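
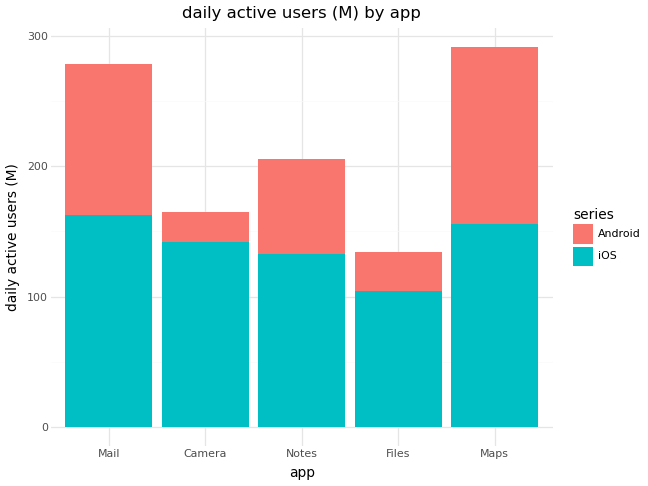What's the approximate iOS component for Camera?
iOS top ≈ 150, bottom ≈ 0; segment ≈ 150.

≈ 150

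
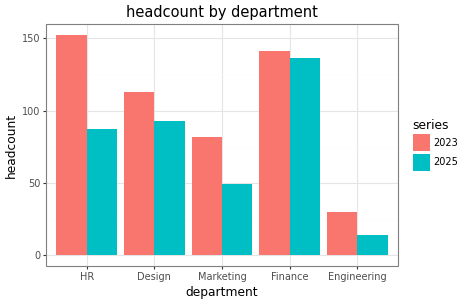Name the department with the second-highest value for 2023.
Top 3 for 2023: HR ≈ 160, Finance ≈ 140, Design ≈ 120.

Finance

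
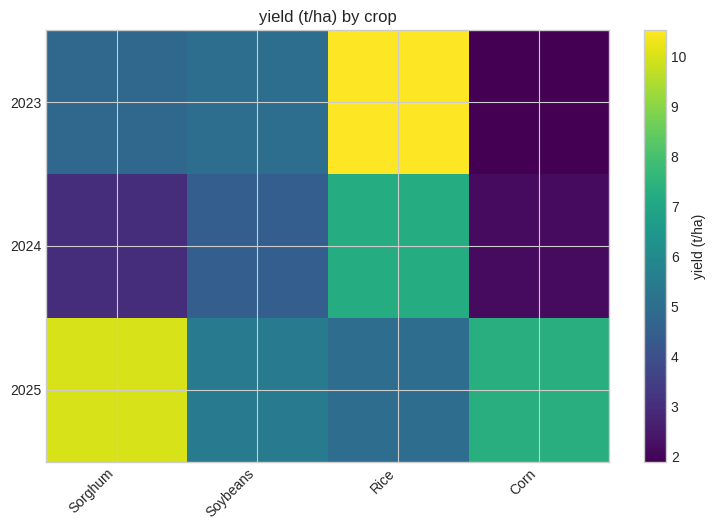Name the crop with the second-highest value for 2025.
Corn

Top 3 for 2025: Sorghum ≈ 10, Corn ≈ 7, Soybeans ≈ 5.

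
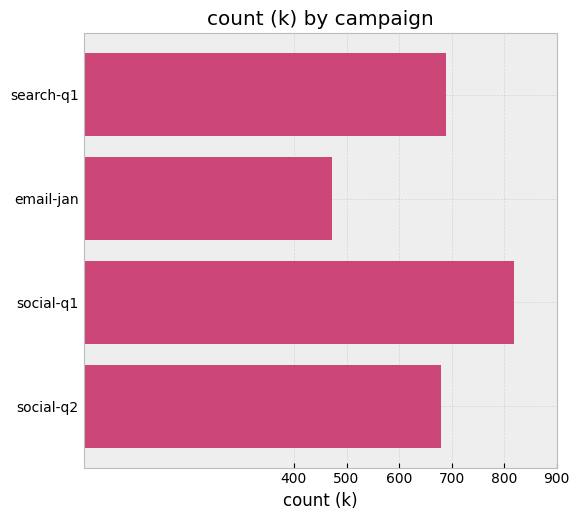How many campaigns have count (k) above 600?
3

Above 600: search-q1, social-q1, social-q2.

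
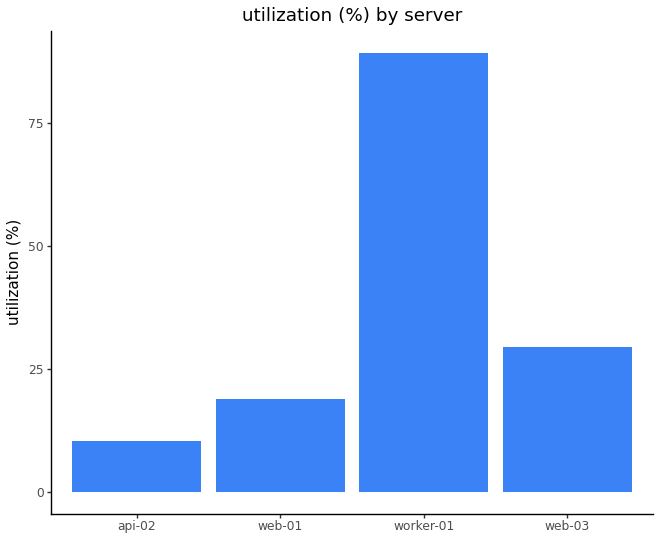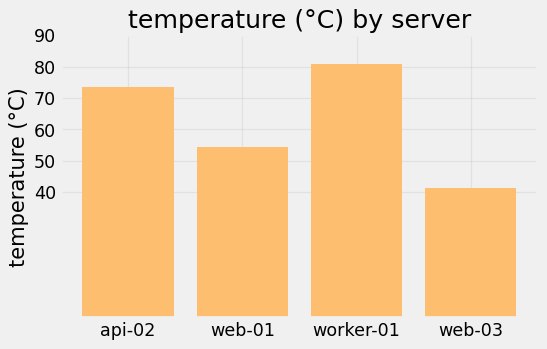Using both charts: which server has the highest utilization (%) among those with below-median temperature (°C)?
web-03

Chart 2 median temperature (°C) ≈ 60; below-median servers: web-01, web-03. Among those, web-03 has the highest utilization (%) (≈ 30).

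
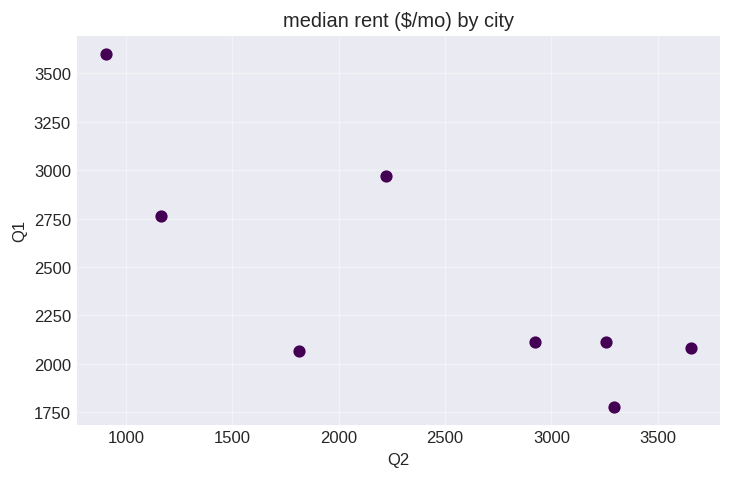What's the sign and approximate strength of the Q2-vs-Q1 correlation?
Points are negatively correlated; strong (|r| ≈ 0.8).

negative, strong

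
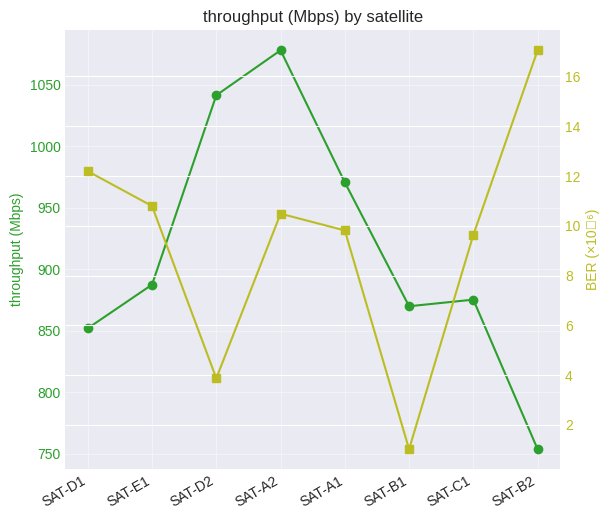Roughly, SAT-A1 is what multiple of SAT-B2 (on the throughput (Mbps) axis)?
SAT-A1 ≈ 950, SAT-B2 ≈ 750; 950/750 ≈ 1.27.

≈ 1.27×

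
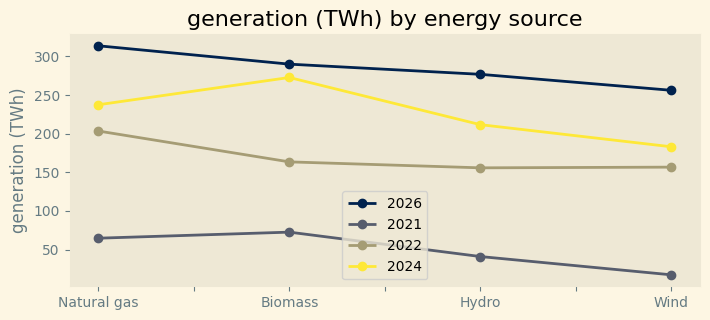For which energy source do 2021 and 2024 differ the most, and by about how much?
Biomass, ≈ 200 TWh

Biomass: 2021 ≈ 75, 2024 ≈ 275 → gap ≈ 200. Next-largest (Natural gas) is only ≈ 150.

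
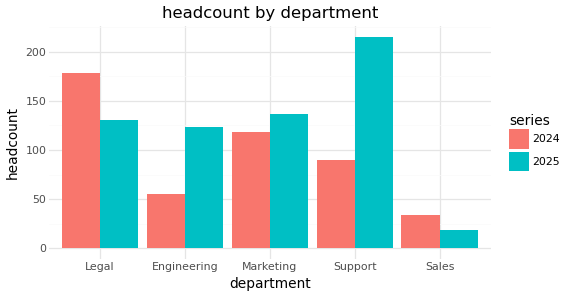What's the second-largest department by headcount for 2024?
Marketing

Top 3 for 2024: Legal ≈ 180, Marketing ≈ 120, Support ≈ 80.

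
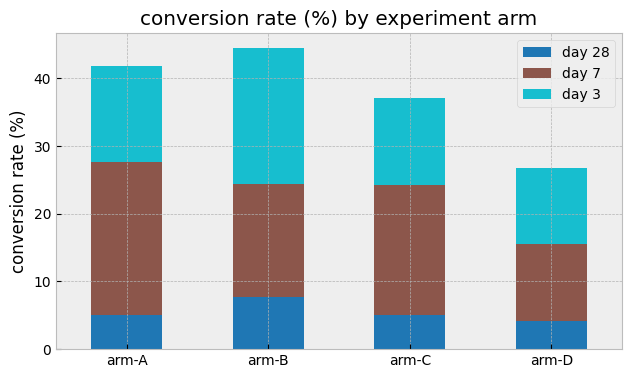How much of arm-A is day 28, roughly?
day 28 top ≈ 5, bottom ≈ 0; segment ≈ 5.

≈ 5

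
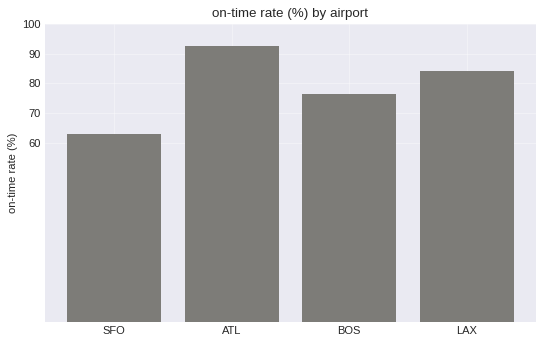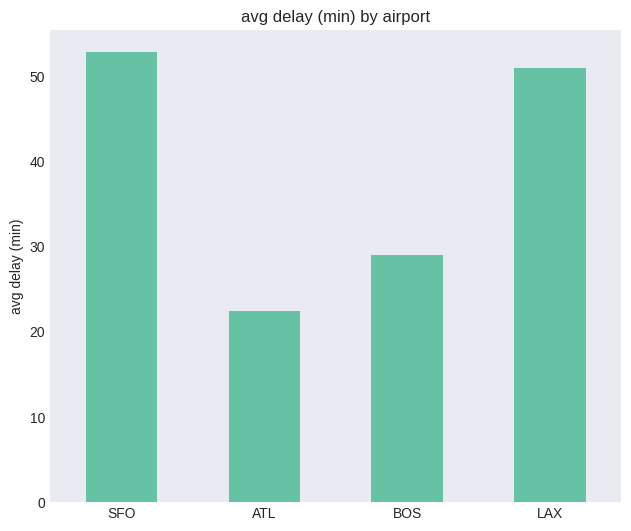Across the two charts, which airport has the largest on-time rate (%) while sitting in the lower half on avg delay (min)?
ATL

Chart 2 median avg delay (min) ≈ 40; below-median airports: ATL, BOS. Among those, ATL has the highest on-time rate (%) (≈ 90).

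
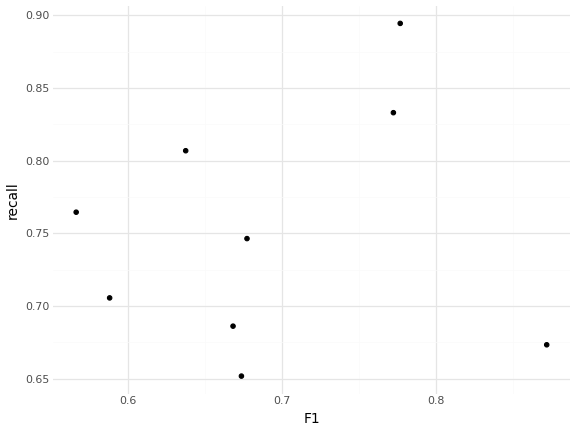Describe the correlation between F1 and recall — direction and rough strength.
Points are roughly uncorrelated; weak (|r| ≈ 0.1).

no clear correlation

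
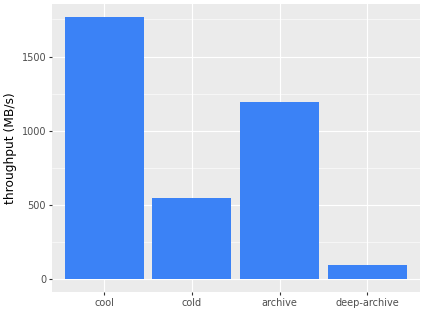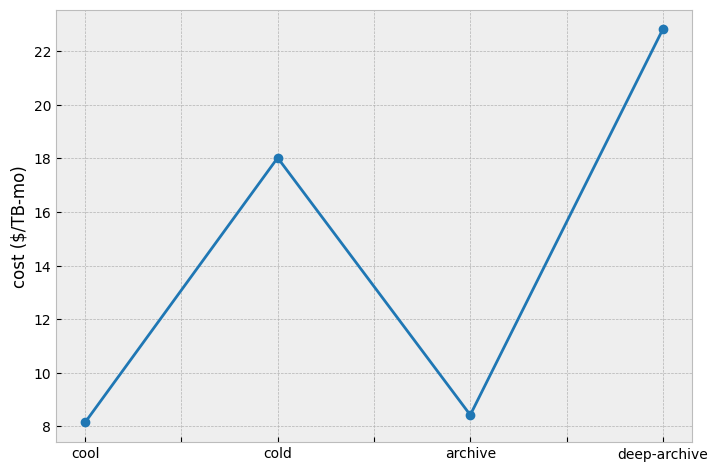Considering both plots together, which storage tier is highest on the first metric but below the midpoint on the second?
Chart 2 median cost ($/TB-mo) ≈ 15; below-median storage tiers: cool, archive. Among those, cool has the highest throughput (MB/s) (≈ 1800).

cool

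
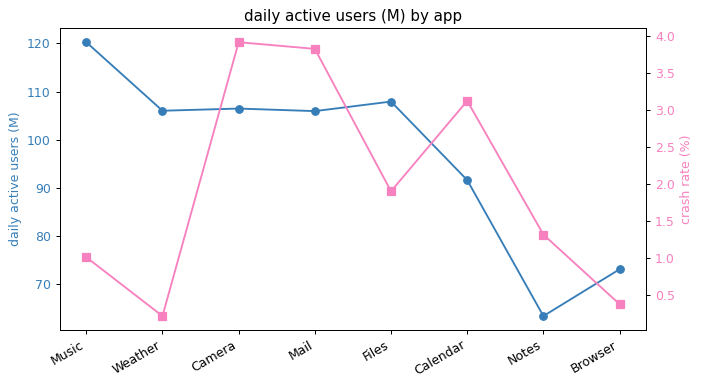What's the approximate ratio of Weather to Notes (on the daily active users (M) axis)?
Weather ≈ 105, Notes ≈ 65; 105/65 ≈ 1.62.

≈ 1.62×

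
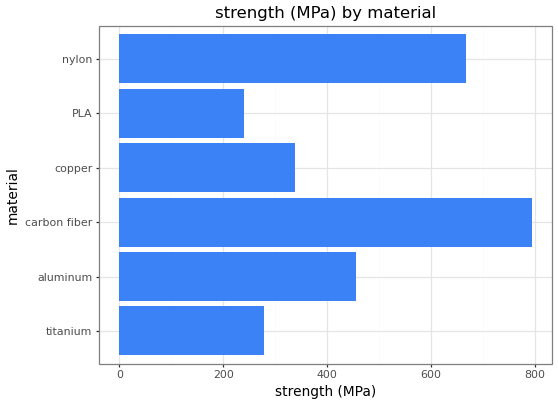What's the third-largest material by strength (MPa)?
aluminum

Top 4: carbon fiber ≈ 800, nylon ≈ 700, aluminum ≈ 500, copper ≈ 300.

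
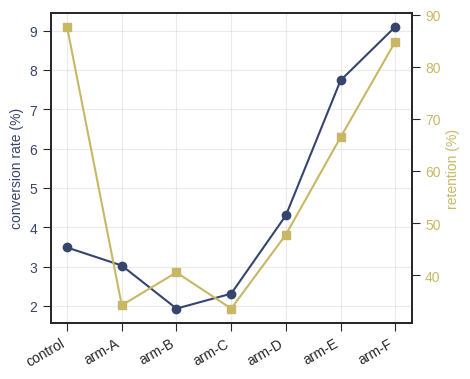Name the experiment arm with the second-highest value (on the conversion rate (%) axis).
arm-E

Top 3 (on the conversion rate (%) axis): arm-F ≈ 9, arm-E ≈ 8, arm-D ≈ 4.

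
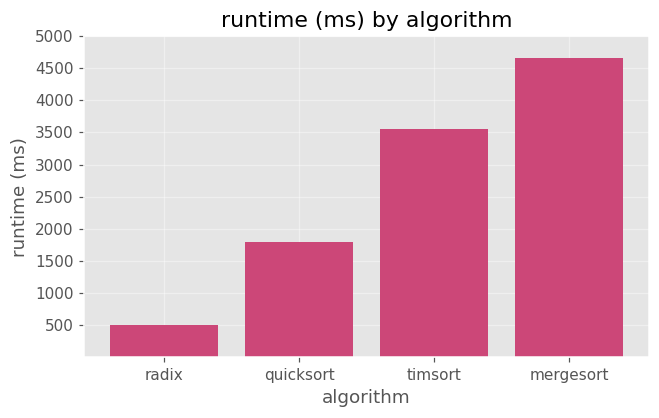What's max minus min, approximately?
Max mergesort ≈ 4500, min radix ≈ 500; range ≈ 4000.

≈ 4000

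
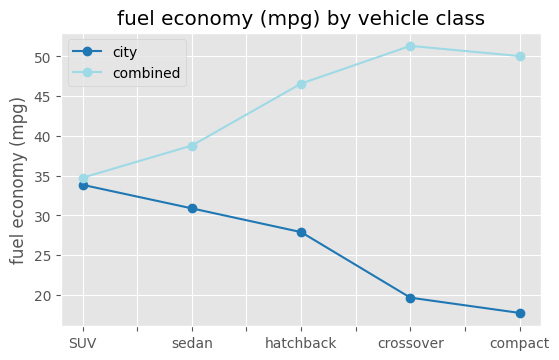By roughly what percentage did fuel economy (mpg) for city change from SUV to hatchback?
SUV ≈ 35, hatchback ≈ 30; (30 − 35) / 35 ≈ -14.3%.

≈ -14.3%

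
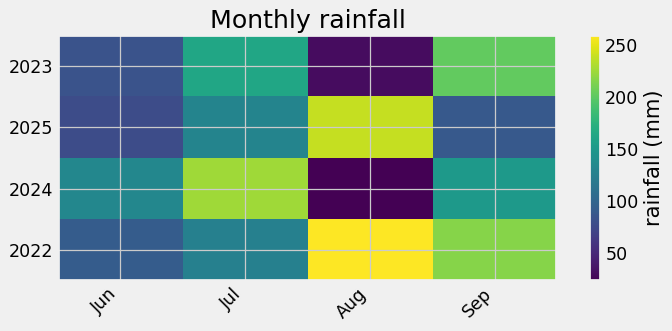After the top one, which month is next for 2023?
Jul

Top 3 for 2023: Sep ≈ 200, Jul ≈ 160, Jun ≈ 80.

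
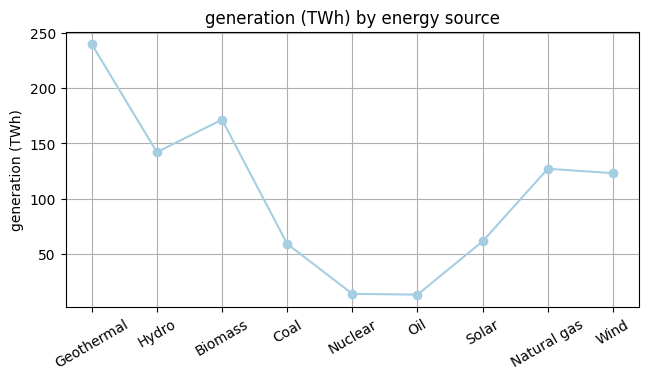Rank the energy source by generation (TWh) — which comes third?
Hydro

Top 4: Geothermal ≈ 240, Biomass ≈ 180, Hydro ≈ 140, Natural gas ≈ 120.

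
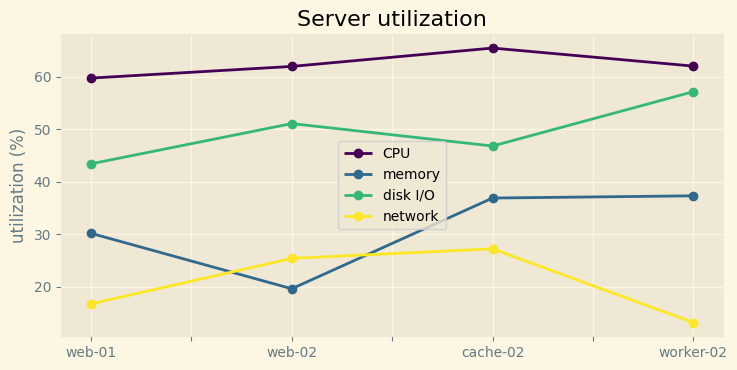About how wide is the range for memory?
Max worker-02 ≈ 35, min web-02 ≈ 20; range ≈ 15.

≈ 15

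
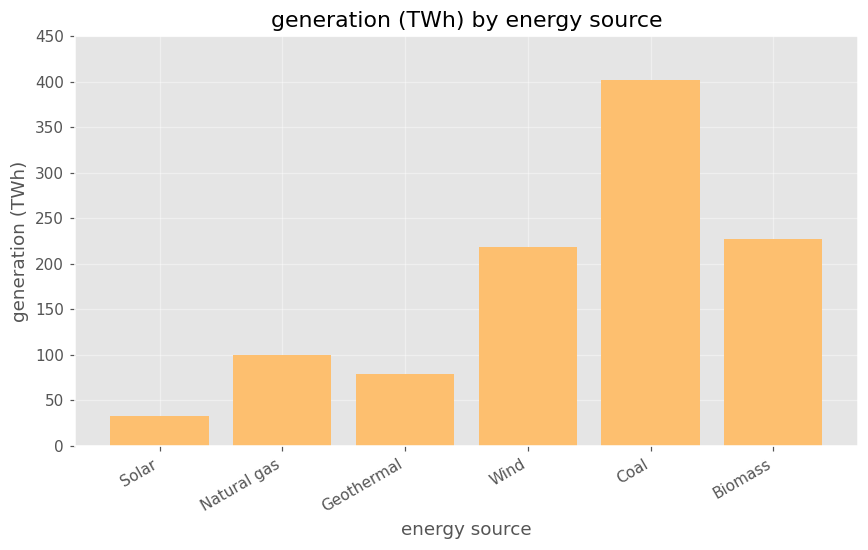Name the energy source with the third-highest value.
Wind

Top 4: Coal ≈ 400, Biomass ≈ 250, Wind ≈ 200, Natural gas ≈ 100.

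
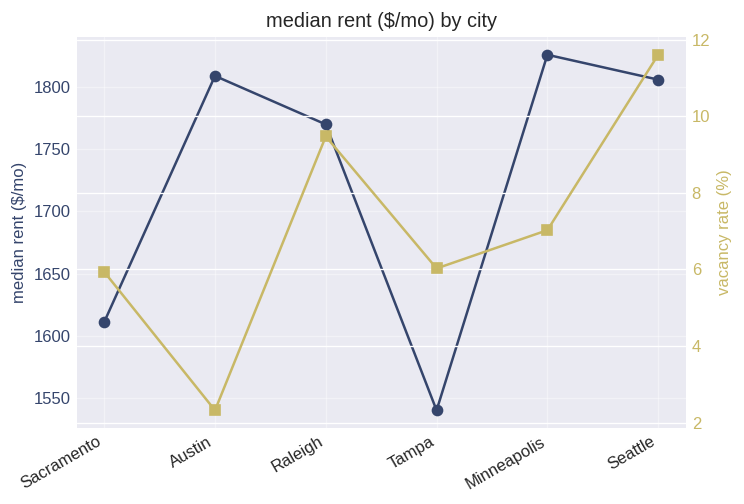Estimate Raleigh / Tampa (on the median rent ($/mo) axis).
Raleigh ≈ 1775, Tampa ≈ 1550; 1775/1550 ≈ 1.15.

≈ 1.15×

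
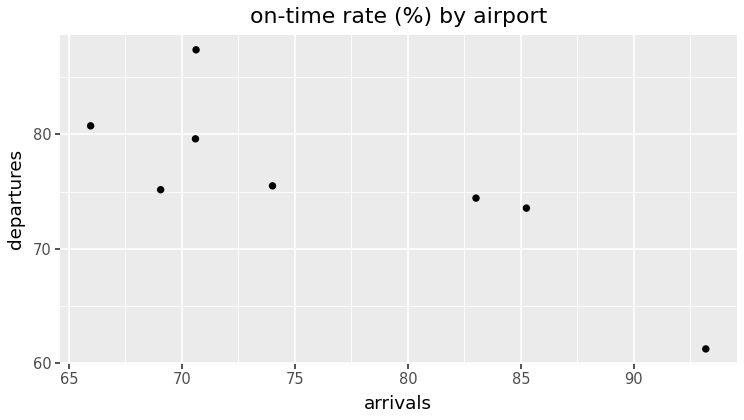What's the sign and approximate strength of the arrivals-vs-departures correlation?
negative, strong

Points are negatively correlated; strong (|r| ≈ 0.8).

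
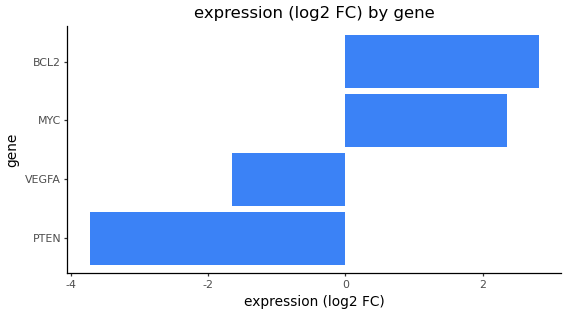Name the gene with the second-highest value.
Top 3: BCL2 ≈ 3, MYC ≈ 2, VEGFA ≈ -2.

MYC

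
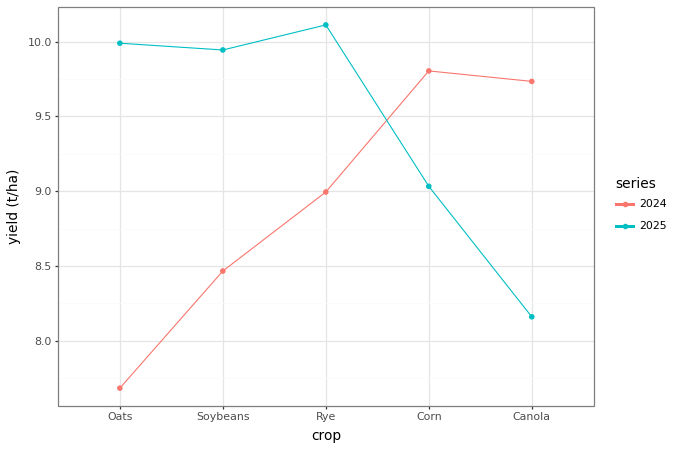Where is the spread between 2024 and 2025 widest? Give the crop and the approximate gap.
Oats: 2024 ≈ 7.5, 2025 ≈ 10.0 → gap ≈ 2.5. Next-largest (Canola) is only ≈ 1.5.

Oats, ≈ 2.5 t/ha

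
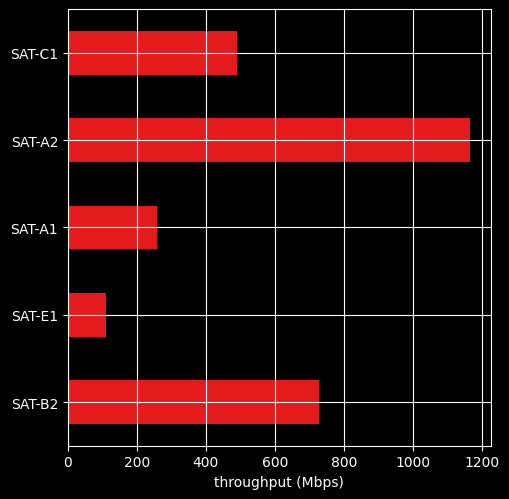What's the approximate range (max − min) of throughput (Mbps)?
Max SAT-A2 ≈ 1200, min SAT-E1 ≈ 100; range ≈ 1100.

≈ 1100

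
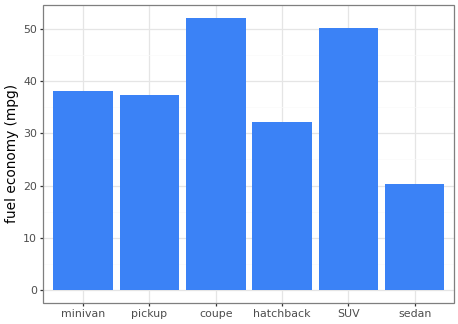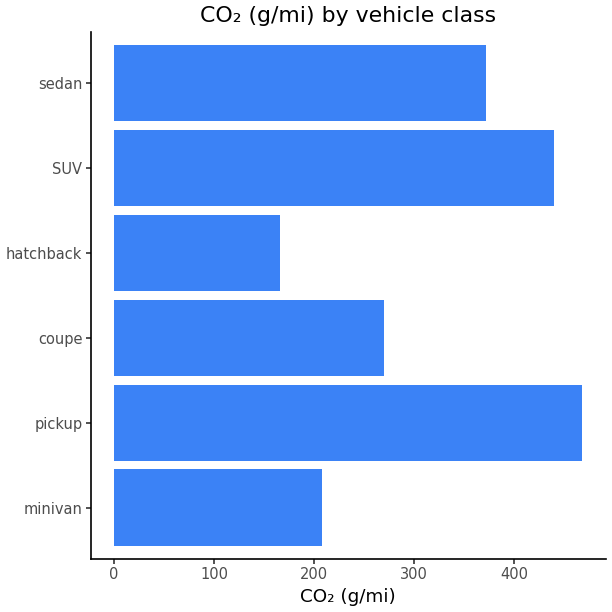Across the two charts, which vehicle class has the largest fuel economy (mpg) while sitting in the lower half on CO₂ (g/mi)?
Chart 2 median CO₂ (g/mi) ≈ 300; below-median vehicle classes: minivan, coupe, hatchback. Among those, coupe has the highest fuel economy (mpg) (≈ 50).

coupe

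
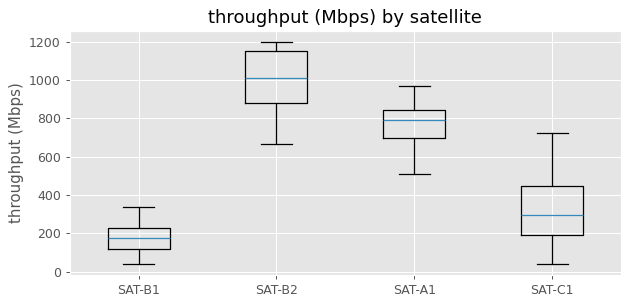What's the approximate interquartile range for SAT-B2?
Q3 ≈ 1200, Q1 ≈ 900; IQR ≈ 300.

≈ 300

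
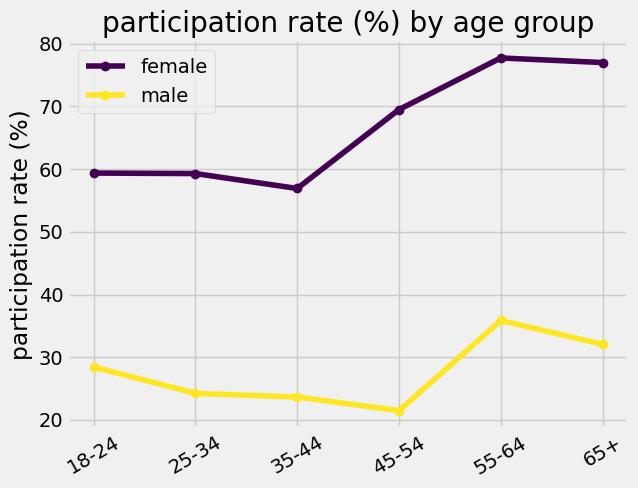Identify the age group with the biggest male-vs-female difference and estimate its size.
45-54, ≈ 50 %

45-54: male ≈ 20, female ≈ 70 → gap ≈ 50. Next-largest (65+) is only ≈ 45.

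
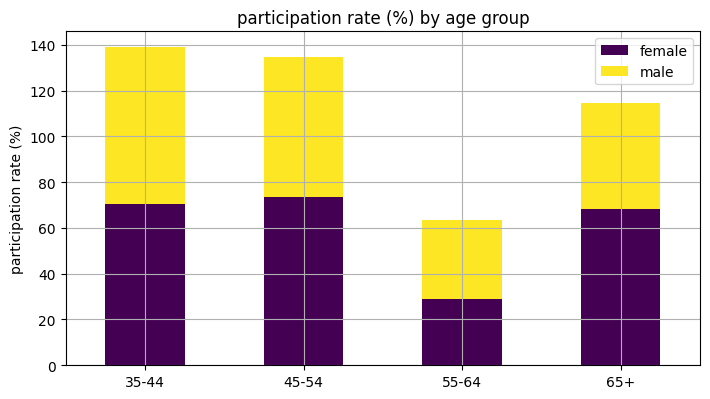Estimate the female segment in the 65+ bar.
female top ≈ 60, bottom ≈ 0; segment ≈ 60.

≈ 60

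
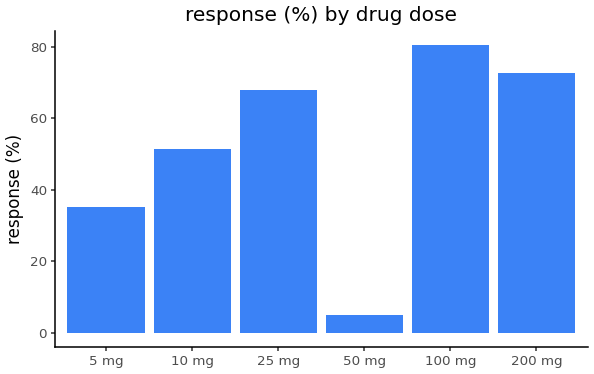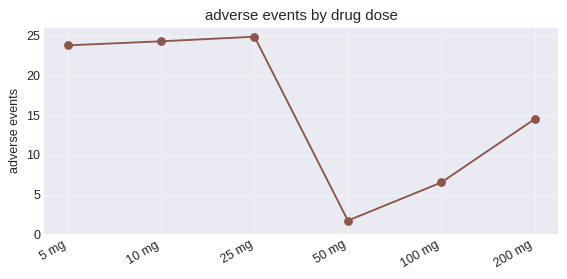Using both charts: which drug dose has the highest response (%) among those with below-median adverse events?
100 mg

Chart 2 median adverse events ≈ 20; below-median drug doses: 50 mg, 100 mg, 200 mg. Among those, 100 mg has the highest response (%) (≈ 80).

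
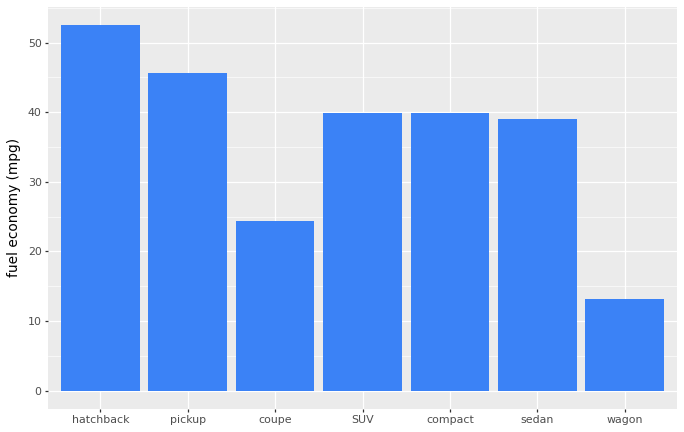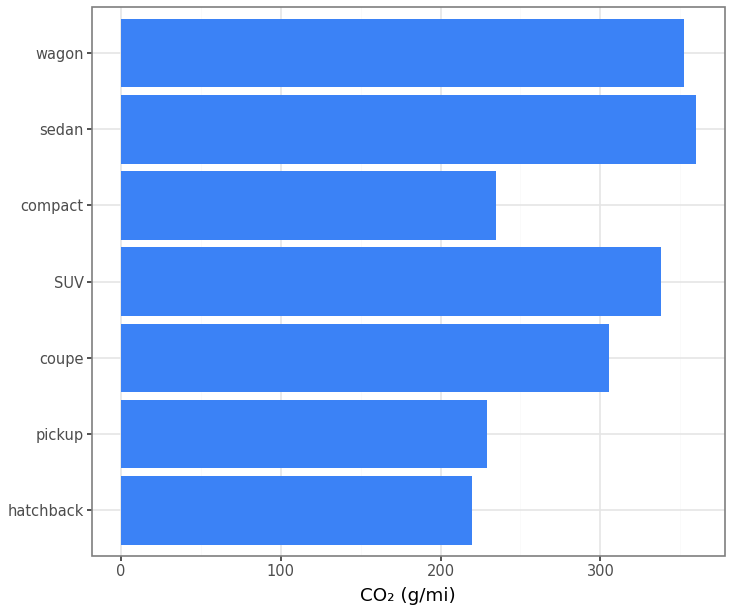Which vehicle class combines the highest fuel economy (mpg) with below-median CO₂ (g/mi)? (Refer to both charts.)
hatchback

Chart 2 median CO₂ (g/mi) ≈ 300; below-median vehicle classes: hatchback, pickup, compact. Among those, hatchback has the highest fuel economy (mpg) (≈ 50).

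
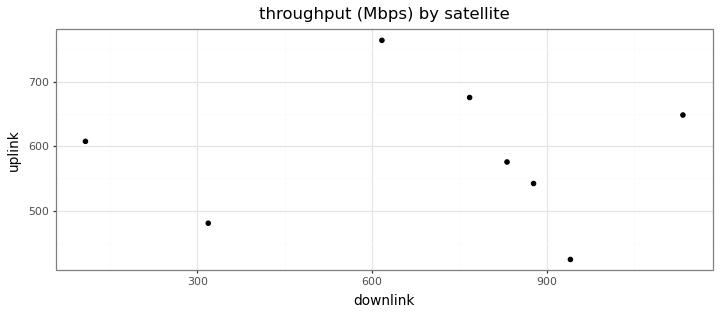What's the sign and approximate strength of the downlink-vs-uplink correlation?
Points are roughly uncorrelated; weak (|r| ≈ 0.0).

no clear correlation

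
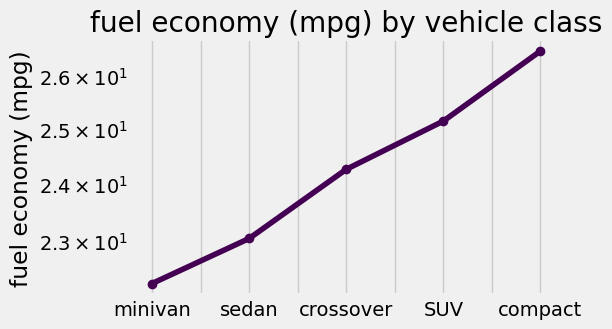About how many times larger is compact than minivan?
≈ 1.18×

compact ≈ 26.5, minivan ≈ 22.5; 26.5/22.5 ≈ 1.18.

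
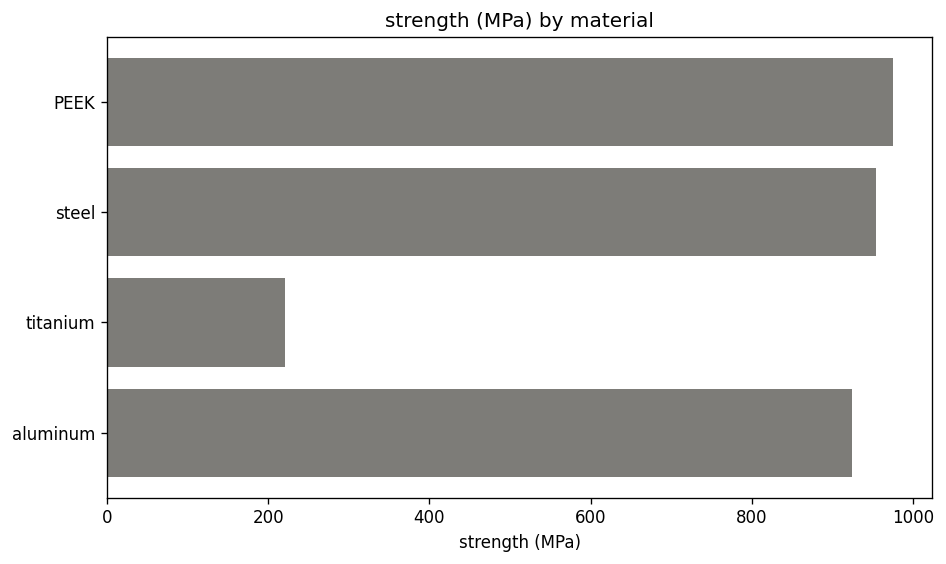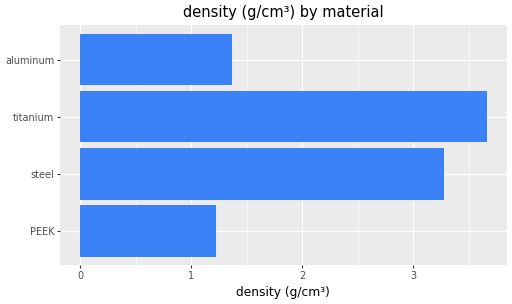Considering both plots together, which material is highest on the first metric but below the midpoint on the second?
Chart 2 median density (g/cm³) ≈ 2.5; below-median materials: PEEK, aluminum. Among those, PEEK has the highest strength (MPa) (≈ 1000).

PEEK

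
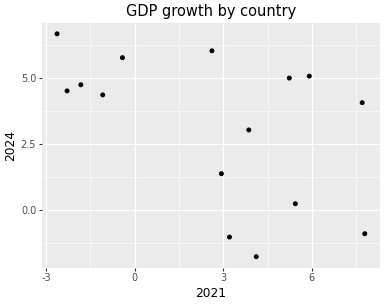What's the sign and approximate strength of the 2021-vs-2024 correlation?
negative, moderate

Points are negatively correlated; moderate (|r| ≈ 0.5).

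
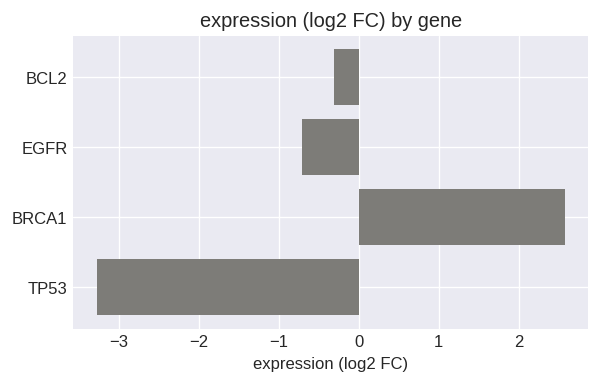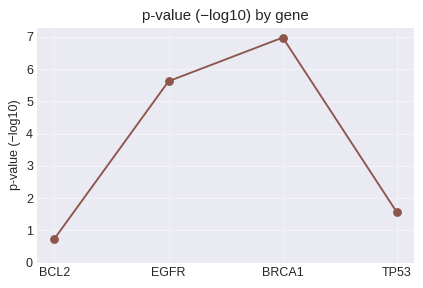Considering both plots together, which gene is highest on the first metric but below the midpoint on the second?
Chart 2 median p-value (−log10) ≈ 4; below-median genes: BCL2, TP53. Among those, BCL2 has the highest expression (log2 FC) (≈ -0.5).

BCL2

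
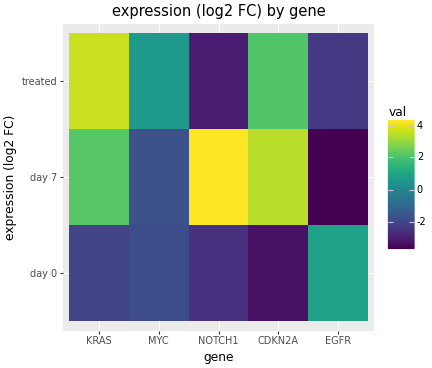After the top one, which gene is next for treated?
CDKN2A

Top 3 for treated: KRAS ≈ 4, CDKN2A ≈ 2, MYC ≈ 1.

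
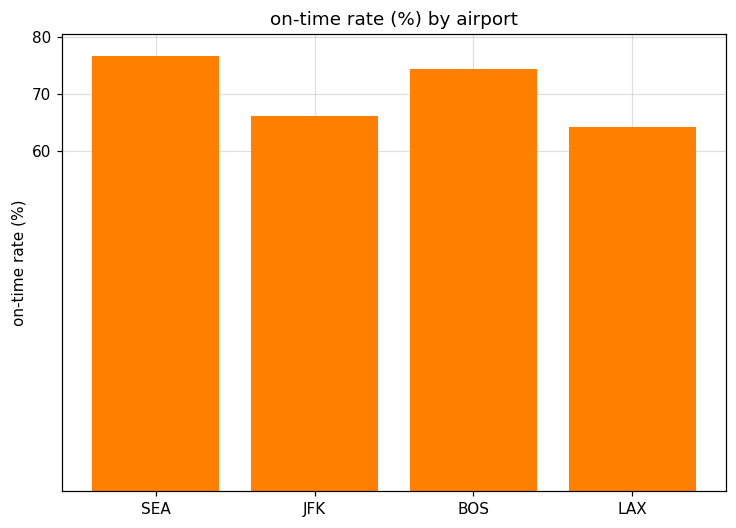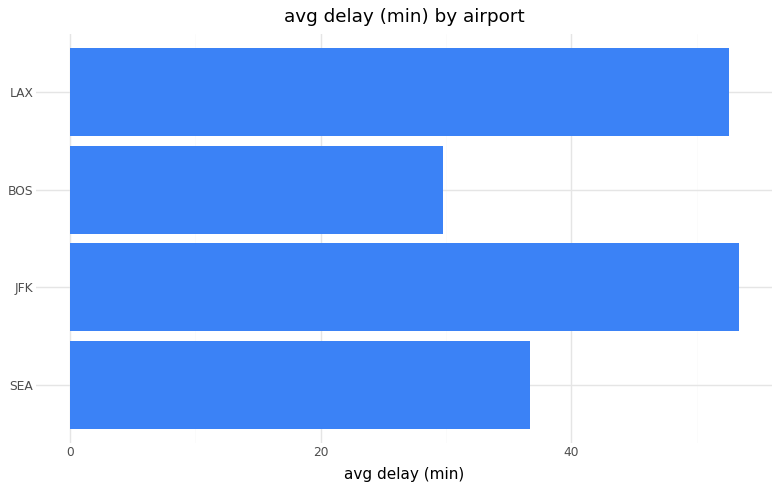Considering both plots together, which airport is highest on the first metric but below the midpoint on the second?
Chart 2 median avg delay (min) ≈ 45; below-median airports: SEA, BOS. Among those, SEA has the highest on-time rate (%) (≈ 80).

SEA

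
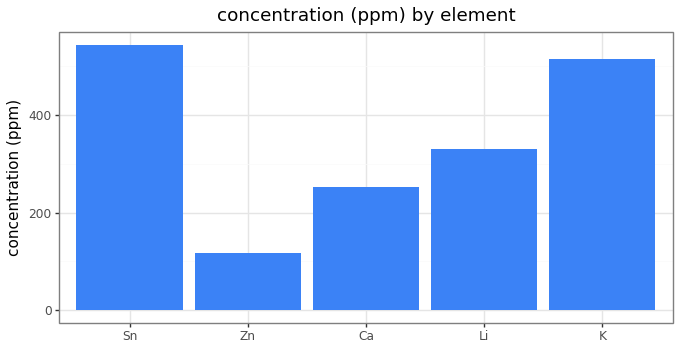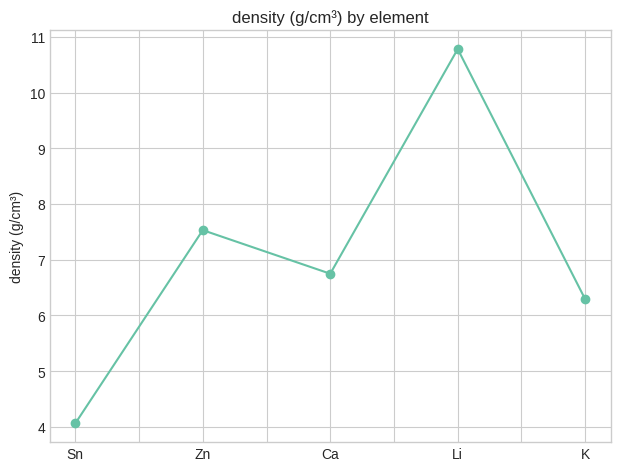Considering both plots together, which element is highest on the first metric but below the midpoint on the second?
Chart 2 median density (g/cm³) ≈ 7; below-median elements: Sn, K. Among those, Sn has the highest concentration (ppm) (≈ 550).

Sn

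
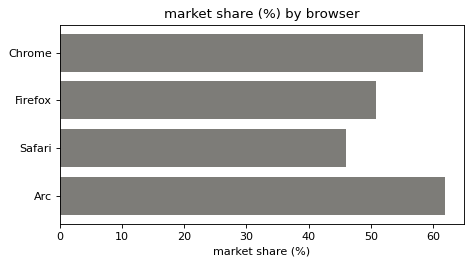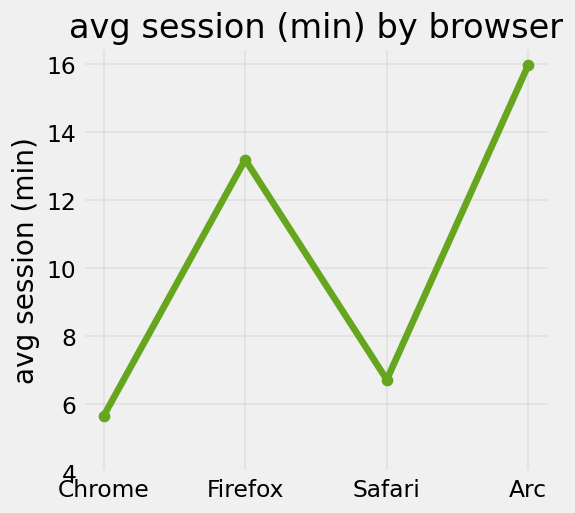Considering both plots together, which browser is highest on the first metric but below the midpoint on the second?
Chart 2 median avg session (min) ≈ 10; below-median browsers: Chrome, Safari. Among those, Chrome has the highest market share (%) (≈ 60).

Chrome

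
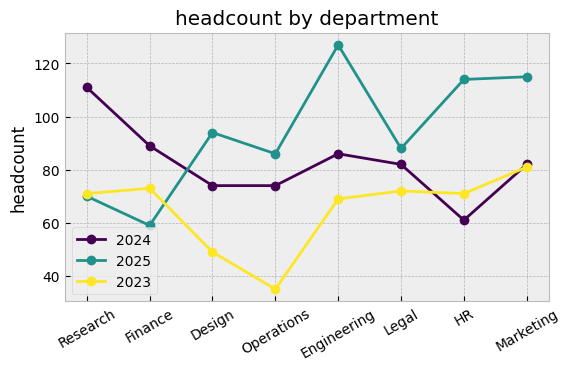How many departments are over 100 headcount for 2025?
Above 100: Engineering, HR, Marketing.

3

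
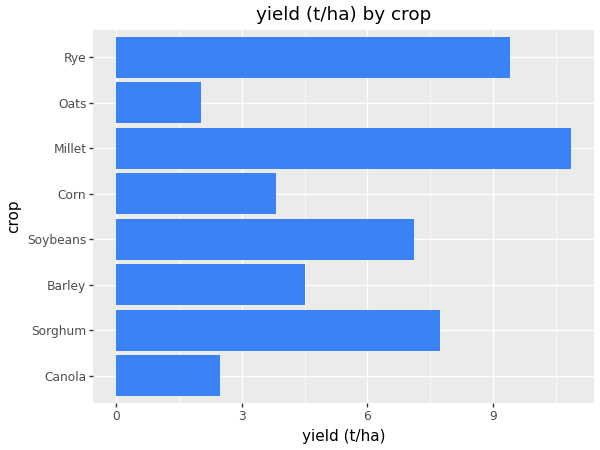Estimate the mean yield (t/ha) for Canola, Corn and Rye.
(2 + 4 + 9) / 3 ≈ 5.

≈ 5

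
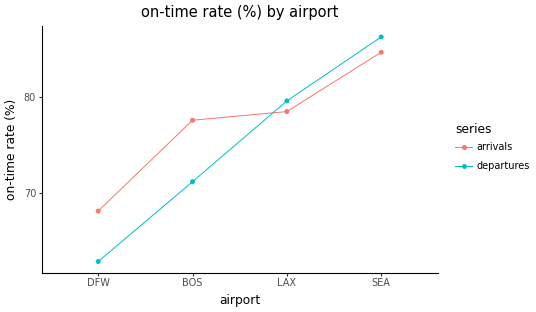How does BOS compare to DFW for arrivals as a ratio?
BOS ≈ 78, DFW ≈ 68; 78/68 ≈ 1.15.

≈ 1.15×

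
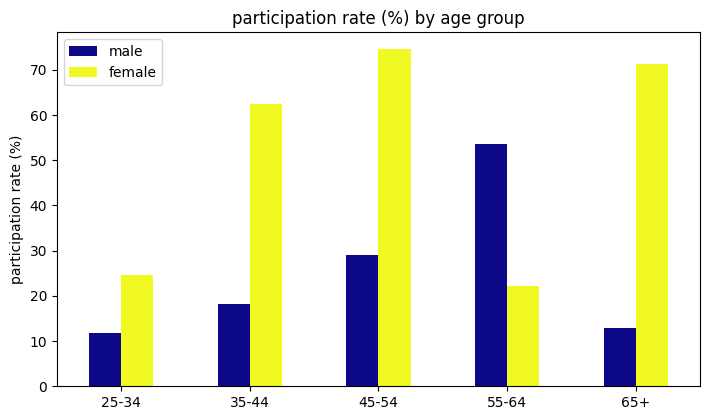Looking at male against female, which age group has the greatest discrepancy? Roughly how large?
65+: male ≈ 10, female ≈ 70 → gap ≈ 60. Next-largest (45-54) is only ≈ 40.

65+, ≈ 60 %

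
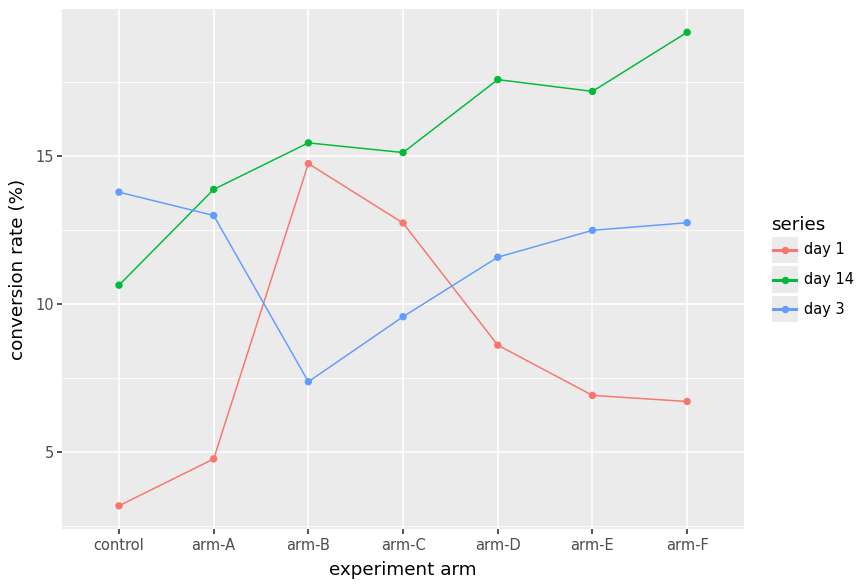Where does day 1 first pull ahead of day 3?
arm-B

arm-A: day 1 ≈ 4 vs day 3 ≈ 12 (not yet); arm-B: day 1 ≈ 14 vs day 3 ≈ 8 (first crossover).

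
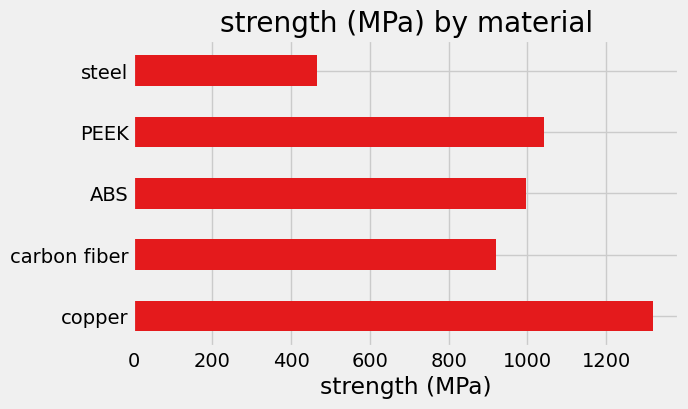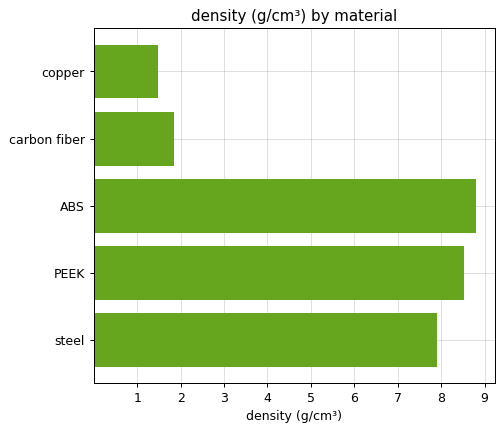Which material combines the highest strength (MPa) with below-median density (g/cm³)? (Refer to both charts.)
copper

Chart 2 median density (g/cm³) ≈ 8; below-median materials: copper, carbon fiber. Among those, copper has the highest strength (MPa) (≈ 1400).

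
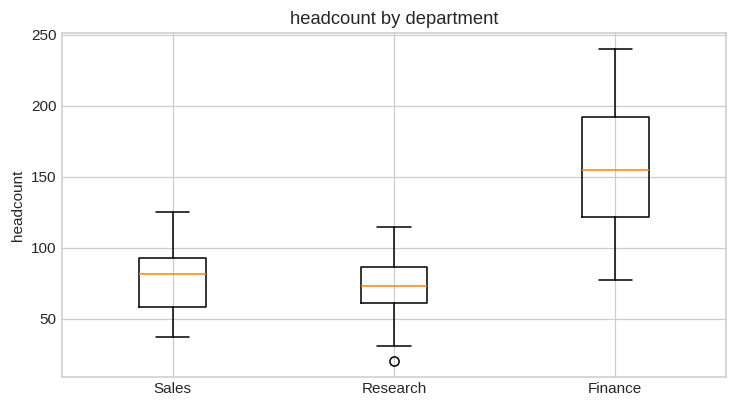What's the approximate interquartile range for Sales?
Q3 ≈ 90, Q1 ≈ 60; IQR ≈ 30.

≈ 30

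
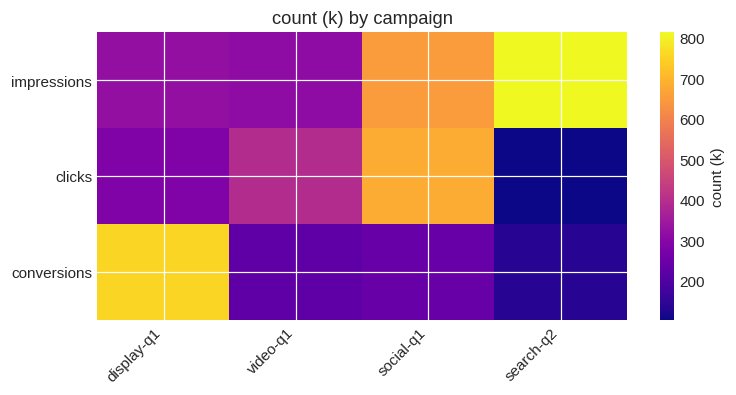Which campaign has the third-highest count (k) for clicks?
Top 4 for clicks: social-q1 ≈ 700, video-q1 ≈ 400, display-q1 ≈ 300, search-q2 ≈ 100.

display-q1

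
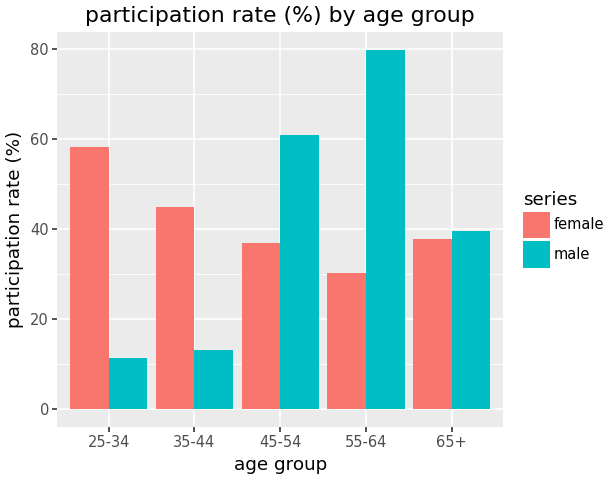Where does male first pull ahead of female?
35-44: male ≈ 10 vs female ≈ 40 (not yet); 45-54: male ≈ 60 vs female ≈ 40 (first crossover).

45-54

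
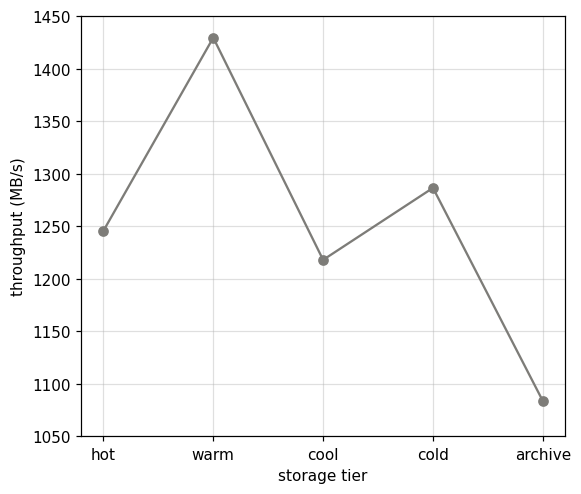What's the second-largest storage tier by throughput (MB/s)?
cold

Top 3: warm ≈ 1450, cold ≈ 1300, hot ≈ 1250.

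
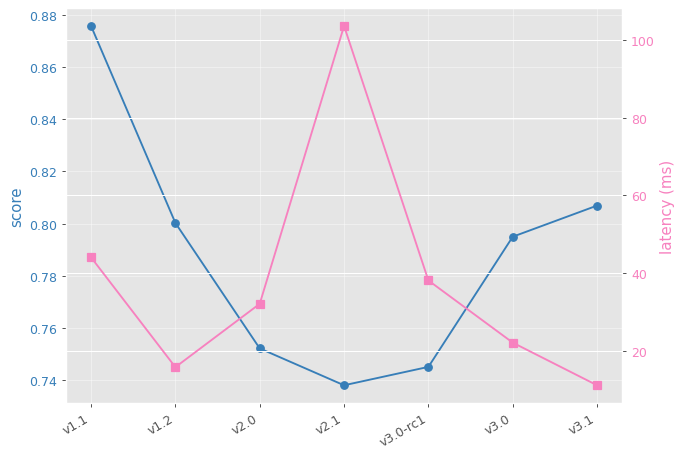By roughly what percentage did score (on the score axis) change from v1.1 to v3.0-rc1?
v1.1 ≈ 0.88, v3.0-rc1 ≈ 0.74; (0.74 − 0.88) / 0.88 ≈ -15.9%.

≈ -15.9%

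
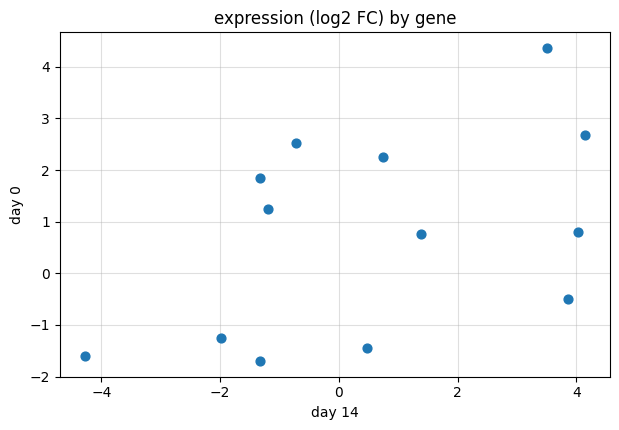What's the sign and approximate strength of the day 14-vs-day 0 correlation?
Points are positively correlated; moderate (|r| ≈ 0.5).

positive, moderate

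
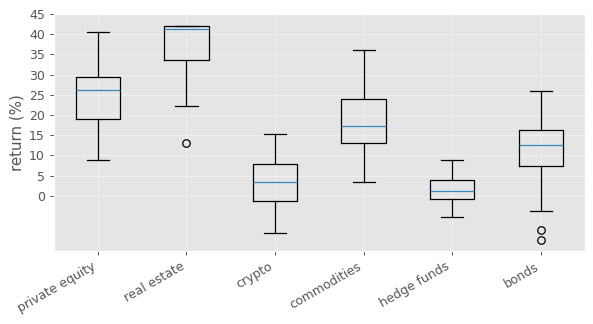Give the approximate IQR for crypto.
Q3 ≈ 10, Q1 ≈ 0; IQR ≈ 10.

≈ 10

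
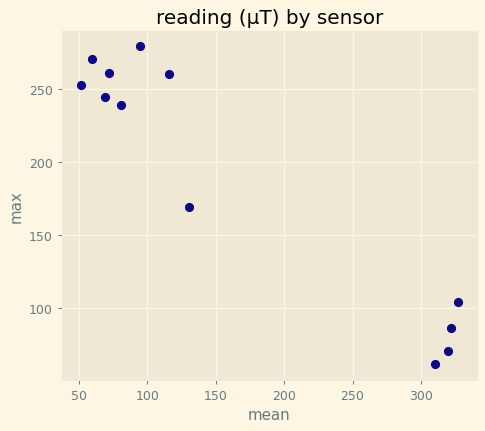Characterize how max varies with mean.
negative, strong

Points are negatively correlated; strong (|r| ≈ 1.0).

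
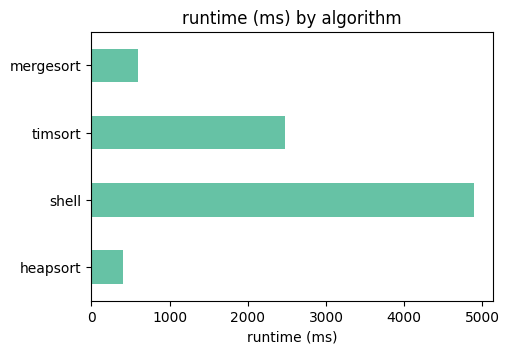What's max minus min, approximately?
Max shell ≈ 5000, min heapsort ≈ 500; range ≈ 4500.

≈ 4500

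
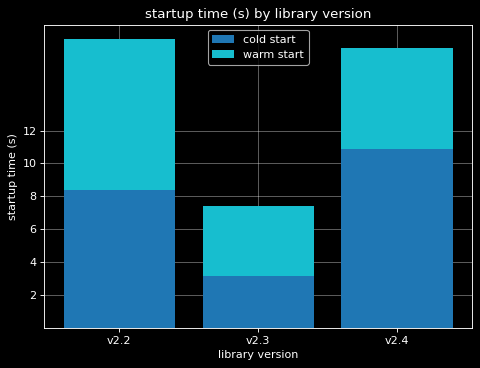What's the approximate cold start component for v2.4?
≈ 10

cold start top ≈ 10, bottom ≈ 0; segment ≈ 10.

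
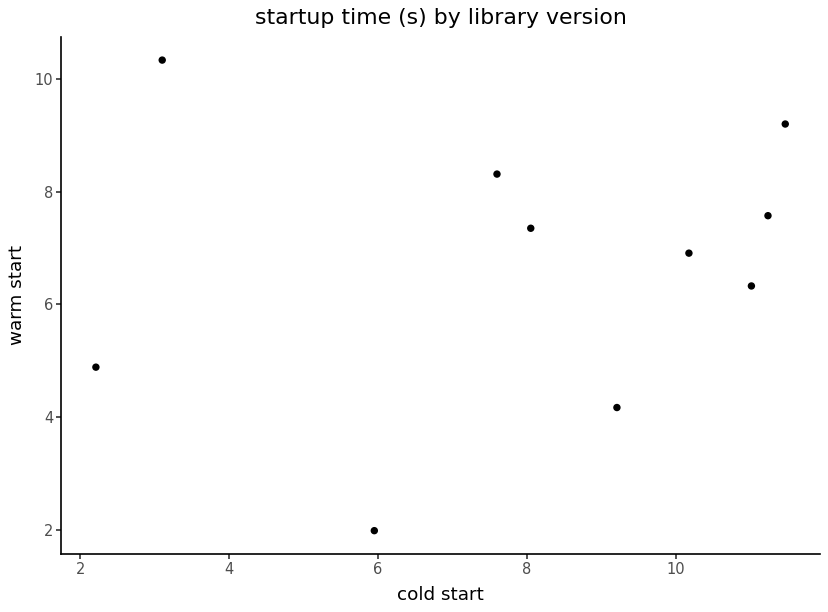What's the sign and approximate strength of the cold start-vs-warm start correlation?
no clear correlation

Points are roughly uncorrelated; weak (|r| ≈ 0.1).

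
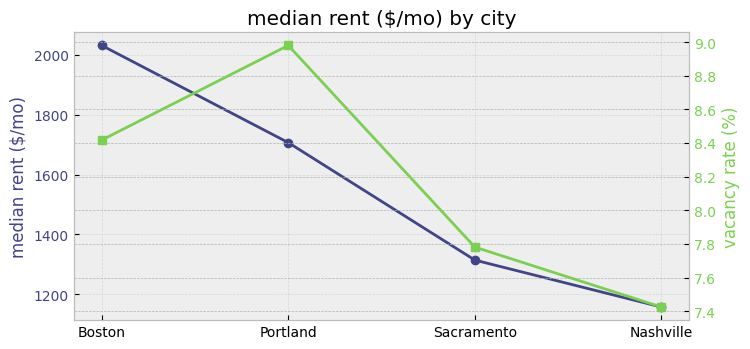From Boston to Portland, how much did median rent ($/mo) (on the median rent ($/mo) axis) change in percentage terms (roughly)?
Boston ≈ 2000, Portland ≈ 1700; (1700 − 2000) / 2000 ≈ -15%.

≈ -15%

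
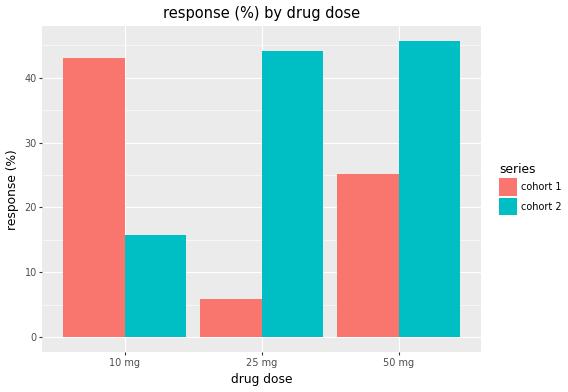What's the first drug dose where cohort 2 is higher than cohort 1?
10 mg: cohort 2 ≈ 15 vs cohort 1 ≈ 45 (not yet); 25 mg: cohort 2 ≈ 45 vs cohort 1 ≈ 5 (first crossover).

25 mg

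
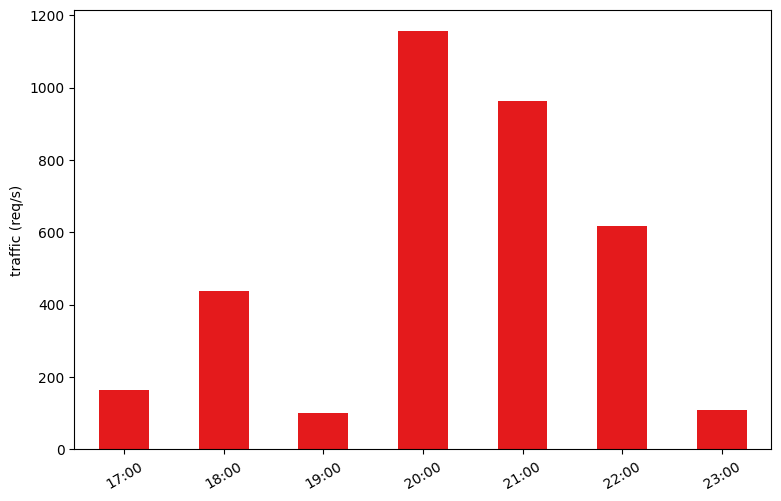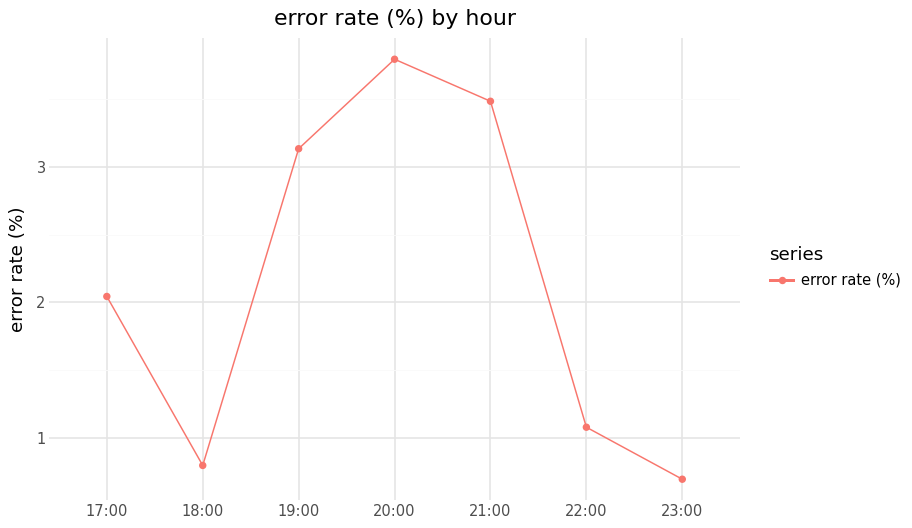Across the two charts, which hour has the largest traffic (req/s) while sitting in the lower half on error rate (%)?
Chart 2 median error rate (%) ≈ 2; below-median hours: 18:00, 22:00, 23:00. Among those, 22:00 has the highest traffic (req/s) (≈ 600).

22:00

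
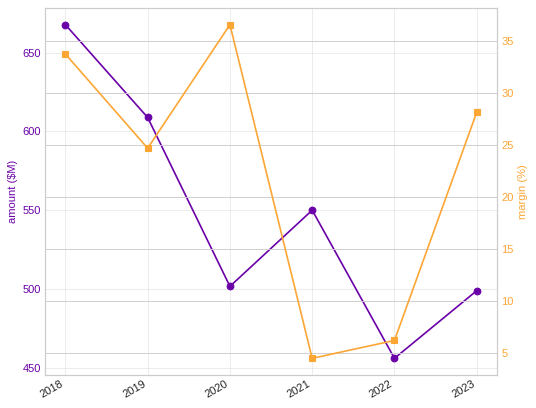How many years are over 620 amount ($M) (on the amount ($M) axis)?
1

Above 620: 2018.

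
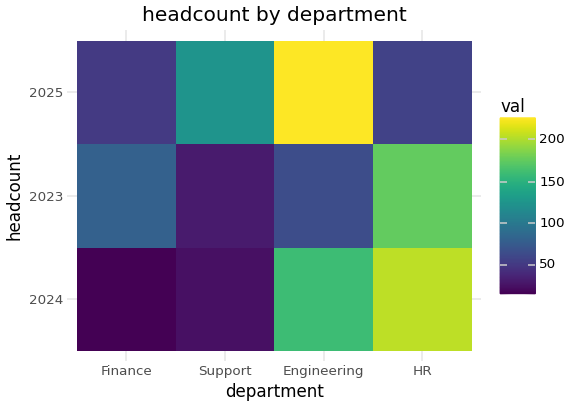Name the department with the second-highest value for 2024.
Engineering

Top 3 for 2024: HR ≈ 200, Engineering ≈ 160, Support ≈ 20.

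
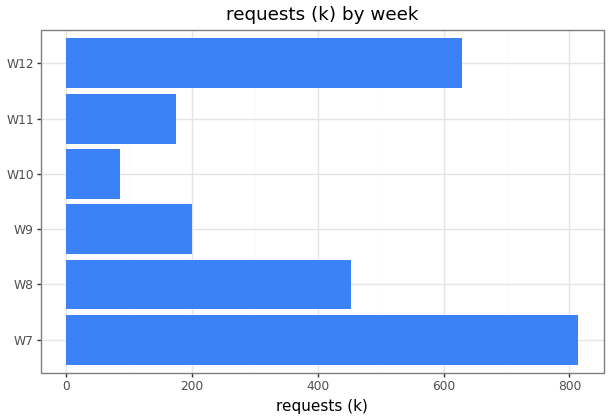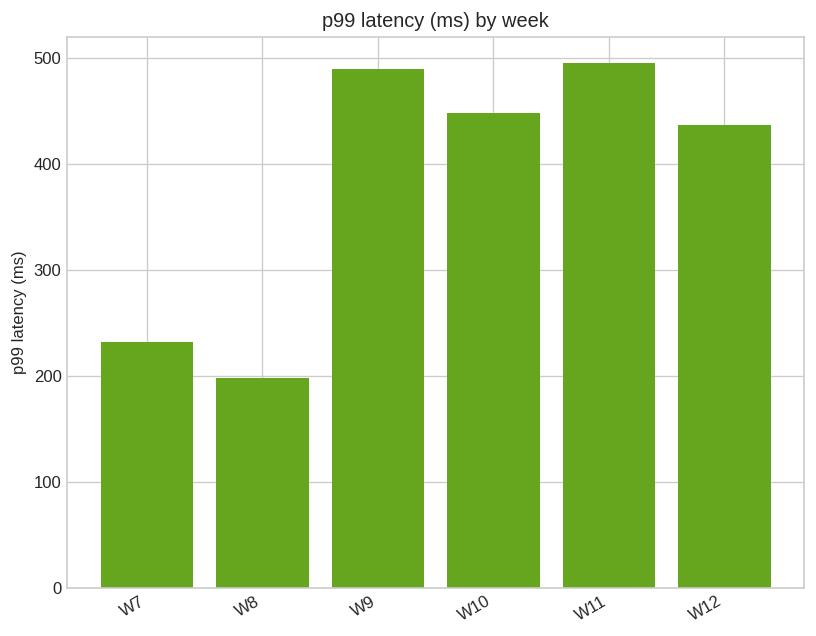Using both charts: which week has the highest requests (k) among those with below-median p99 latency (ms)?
Chart 2 median p99 latency (ms) ≈ 450; below-median weeks: W7, W8, W12. Among those, W7 has the highest requests (k) (≈ 800).

W7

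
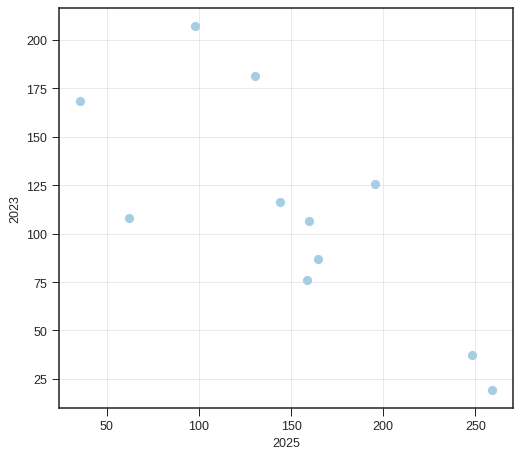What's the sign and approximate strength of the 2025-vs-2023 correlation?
negative, strong

Points are negatively correlated; strong (|r| ≈ 0.8).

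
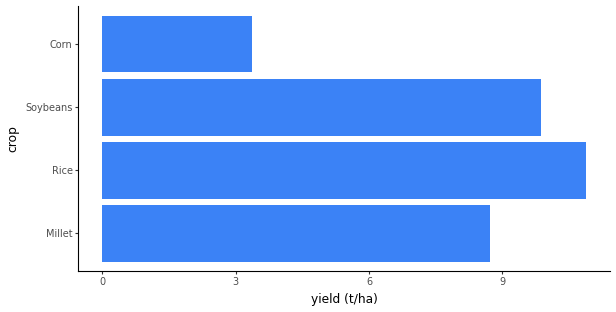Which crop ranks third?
Millet

Top 4: Rice ≈ 11, Soybeans ≈ 10, Millet ≈ 9, Corn ≈ 3.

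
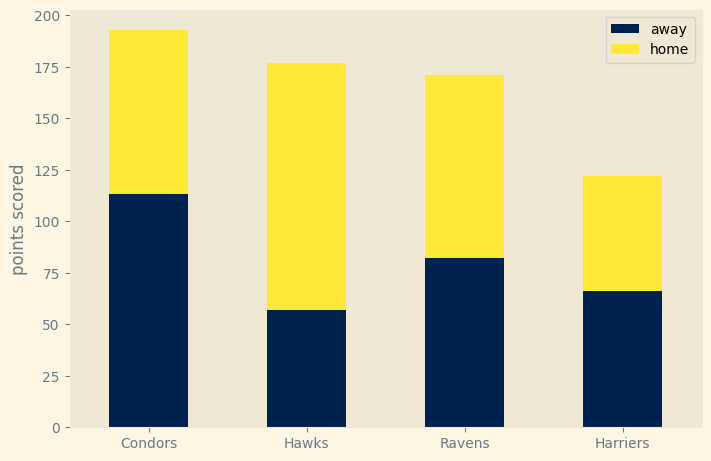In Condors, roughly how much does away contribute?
away top ≈ 120, bottom ≈ 0; segment ≈ 120.

≈ 120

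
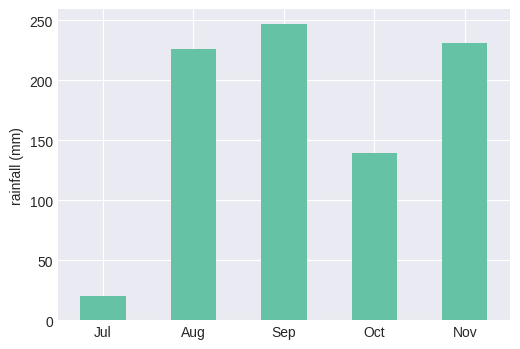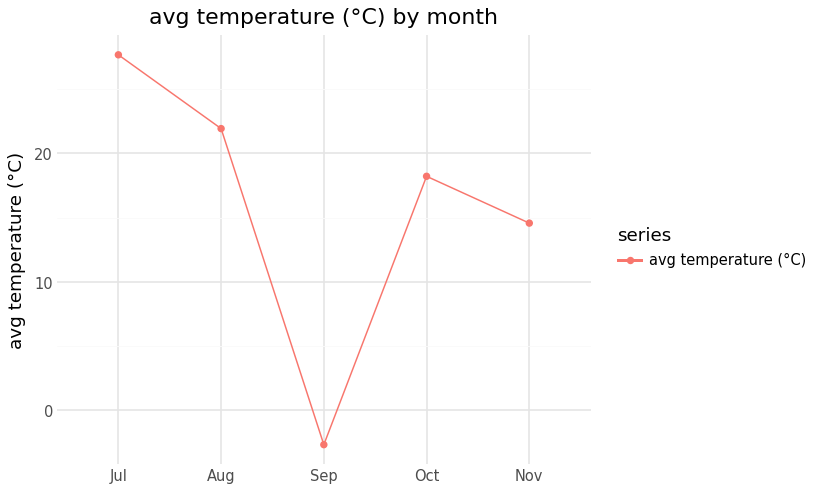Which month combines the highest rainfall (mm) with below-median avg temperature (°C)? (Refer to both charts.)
Chart 2 median avg temperature (°C) ≈ 20; below-median months: Sep, Nov. Among those, Sep has the highest rainfall (mm) (≈ 250).

Sep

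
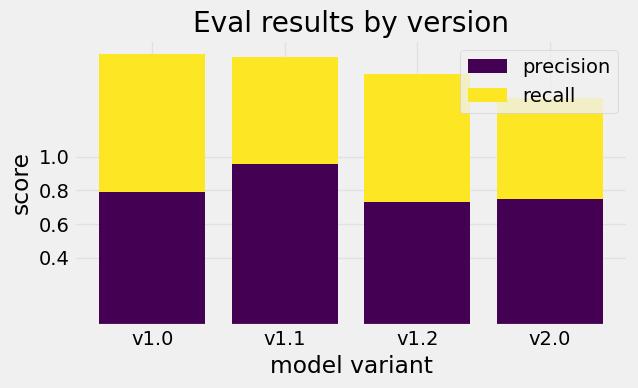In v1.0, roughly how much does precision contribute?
≈ 0.8

precision top ≈ 0.8, bottom ≈ 0.0; segment ≈ 0.8.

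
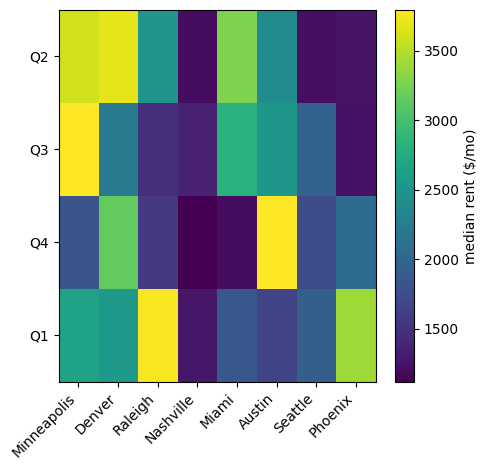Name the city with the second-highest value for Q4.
Denver

Top 3 for Q4: Austin ≈ 4000, Denver ≈ 3000, Phoenix ≈ 2000.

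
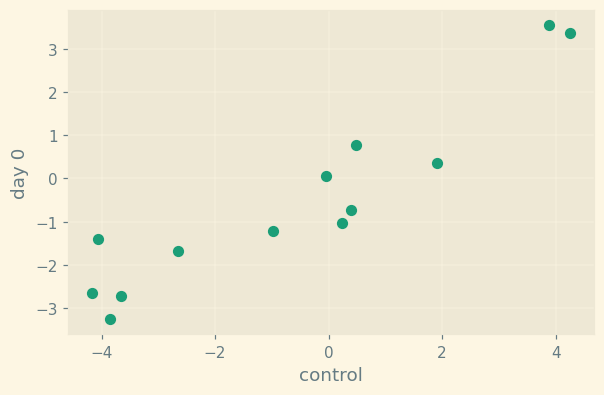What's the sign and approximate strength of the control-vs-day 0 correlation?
positive, strong

Points are positively correlated; strong (|r| ≈ 0.9).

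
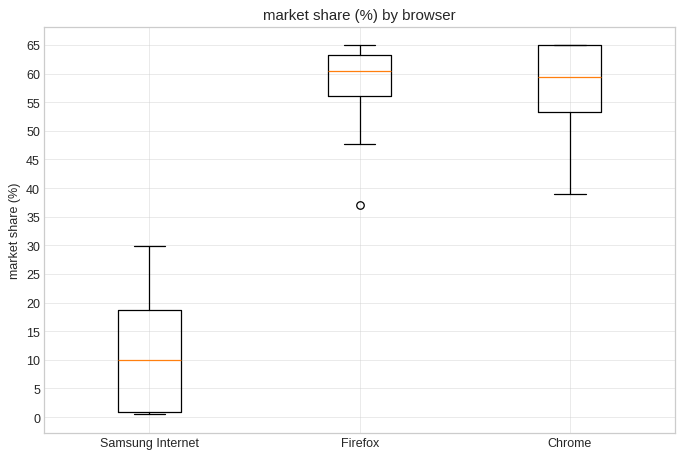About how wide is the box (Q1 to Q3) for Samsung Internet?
≈ 20

Q3 ≈ 20, Q1 ≈ 0; IQR ≈ 20.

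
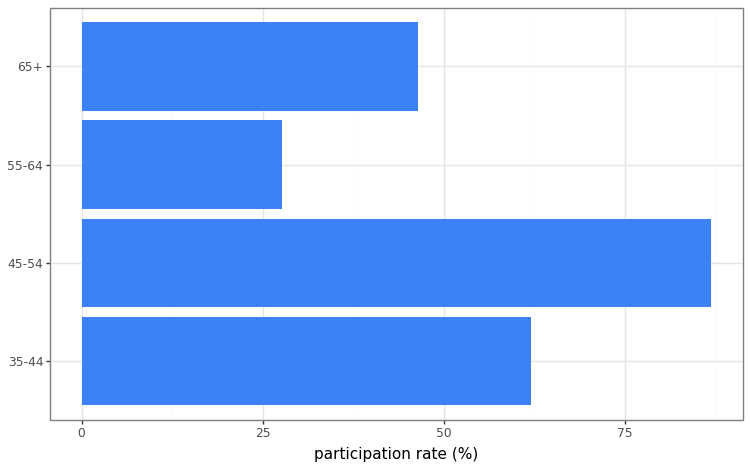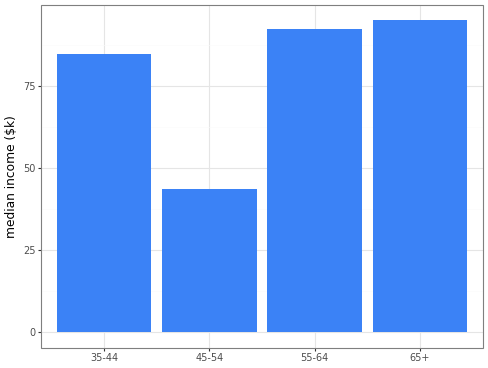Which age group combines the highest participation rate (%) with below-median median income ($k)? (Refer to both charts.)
Chart 2 median median income ($k) ≈ 90; below-median age groups: 35-44, 45-54. Among those, 45-54 has the highest participation rate (%) (≈ 90).

45-54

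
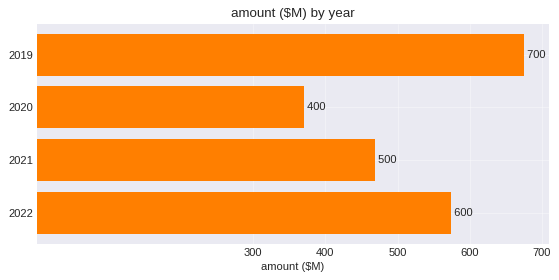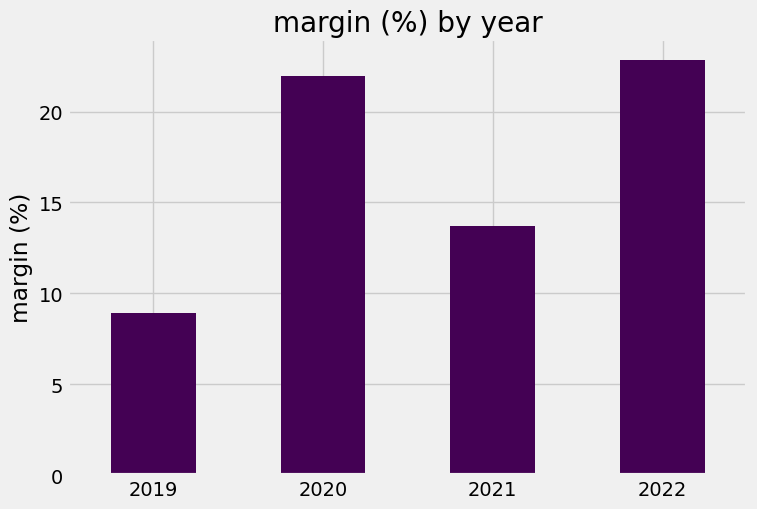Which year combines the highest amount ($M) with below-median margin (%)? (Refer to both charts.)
2019

Chart 2 median margin (%) ≈ 20; below-median years: 2019, 2021. Among those, 2019 has the highest amount ($M) (≈ 700).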